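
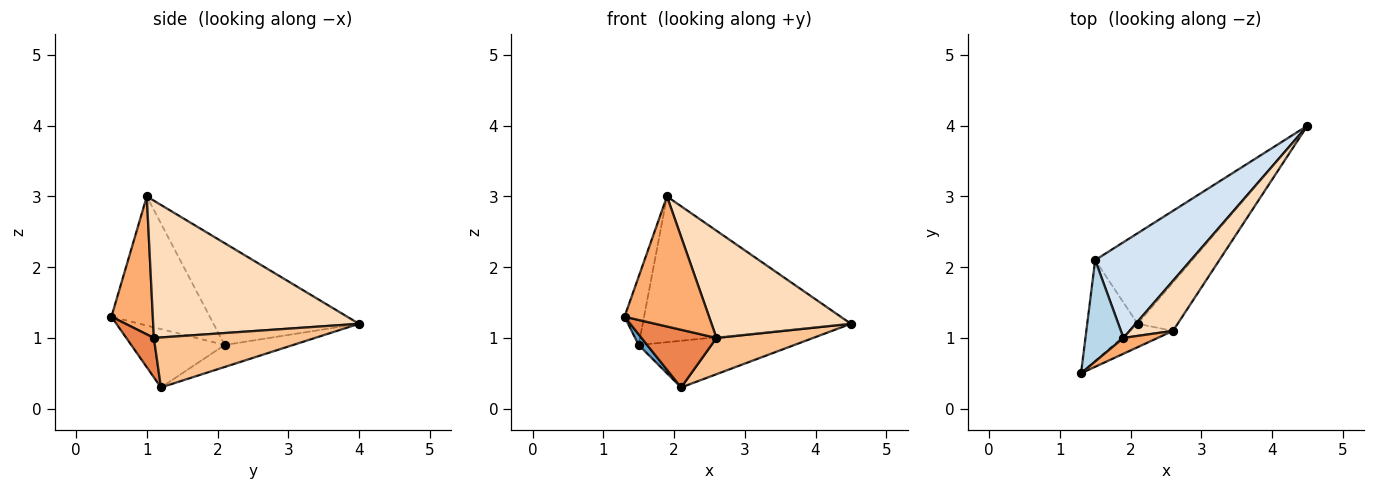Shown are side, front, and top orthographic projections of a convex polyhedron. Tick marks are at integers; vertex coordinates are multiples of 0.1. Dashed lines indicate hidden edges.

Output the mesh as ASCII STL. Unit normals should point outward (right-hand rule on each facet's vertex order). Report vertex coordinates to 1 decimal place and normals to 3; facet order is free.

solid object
 facet normal -0.755 -0.069 -0.652
  outer loop
   vertex 1.5 2.1 0.9
   vertex 2.1 1.2 0.3
   vertex 1.3 0.5 1.3
  endloop
 endfacet
 facet normal -0.197 0.449 -0.871
  outer loop
   vertex 1.5 2.1 0.9
   vertex 4.5 4.0 1.2
   vertex 2.1 1.2 0.3
  endloop
 endfacet
 facet normal -0.942 0.187 0.278
  outer loop
   vertex 1.5 2.1 0.9
   vertex 1.3 0.5 1.3
   vertex 1.9 1.0 3.0
  endloop
 endfacet
 facet normal -0.504 0.722 0.474
  outer loop
   vertex 1.5 2.1 0.9
   vertex 1.9 1.0 3.0
   vertex 4.5 4.0 1.2
  endloop
 endfacet
 facet normal 0.323 -0.877 -0.356
  outer loop
   vertex 2.6 1.1 1.0
   vertex 1.3 0.5 1.3
   vertex 2.1 1.2 0.3
  endloop
 endfacet
 facet normal 0.437 -0.893 0.108
  outer loop
   vertex 2.6 1.1 1.0
   vertex 1.9 1.0 3.0
   vertex 1.3 0.5 1.3
  endloop
 endfacet
 facet normal 0.707 -0.424 -0.566
  outer loop
   vertex 2.6 1.1 1.0
   vertex 2.1 1.2 0.3
   vertex 4.5 4.0 1.2
  endloop
 endfacet
 facet normal 0.801 -0.542 0.253
  outer loop
   vertex 2.6 1.1 1.0
   vertex 4.5 4.0 1.2
   vertex 1.9 1.0 3.0
  endloop
 endfacet
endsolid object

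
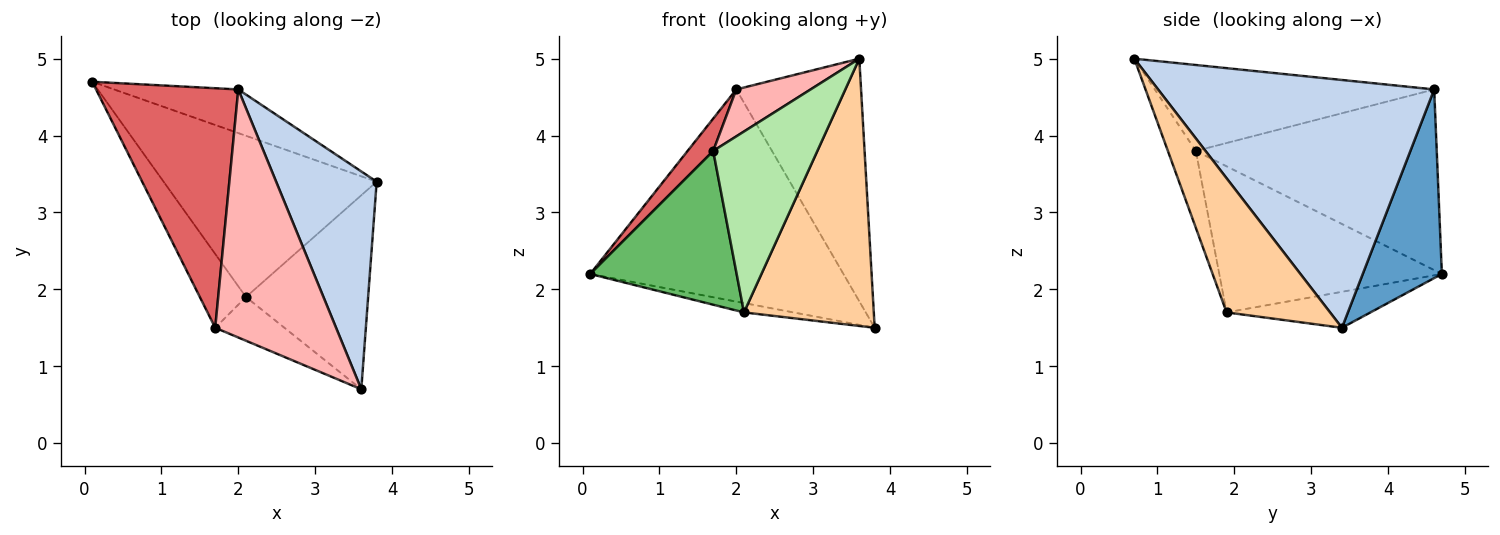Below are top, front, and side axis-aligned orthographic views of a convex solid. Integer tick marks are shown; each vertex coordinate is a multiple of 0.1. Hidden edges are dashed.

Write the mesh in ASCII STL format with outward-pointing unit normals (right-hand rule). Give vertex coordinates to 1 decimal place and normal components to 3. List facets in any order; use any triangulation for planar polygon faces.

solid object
 facet normal 0.293 0.937 -0.193
  outer loop
   vertex 2.0 4.6 4.6
   vertex 3.8 3.4 1.5
   vertex 0.1 4.7 2.2
  endloop
 endfacet
 facet normal 0.855 0.386 0.347
  outer loop
   vertex 2.0 4.6 4.6
   vertex 3.6 0.7 5.0
   vertex 3.8 3.4 1.5
  endloop
 endfacet
 facet normal -0.166 0.057 -0.984
  outer loop
   vertex 2.1 1.9 1.7
   vertex 0.1 4.7 2.2
   vertex 3.8 3.4 1.5
  endloop
 endfacet
 facet normal 0.542 -0.680 -0.494
  outer loop
   vertex 2.1 1.9 1.7
   vertex 3.8 3.4 1.5
   vertex 3.6 0.7 5.0
  endloop
 endfacet
 facet normal -0.808 -0.531 -0.255
  outer loop
   vertex 1.7 1.5 3.8
   vertex 0.1 4.7 2.2
   vertex 2.1 1.9 1.7
  endloop
 endfacet
 facet normal -0.252 -0.941 -0.227
  outer loop
   vertex 1.7 1.5 3.8
   vertex 2.1 1.9 1.7
   vertex 3.6 0.7 5.0
  endloop
 endfacet
 facet normal -0.783 -0.083 0.616
  outer loop
   vertex 1.7 1.5 3.8
   vertex 2.0 4.6 4.6
   vertex 0.1 4.7 2.2
  endloop
 endfacet
 facet normal -0.573 -0.152 0.805
  outer loop
   vertex 1.7 1.5 3.8
   vertex 3.6 0.7 5.0
   vertex 2.0 4.6 4.6
  endloop
 endfacet
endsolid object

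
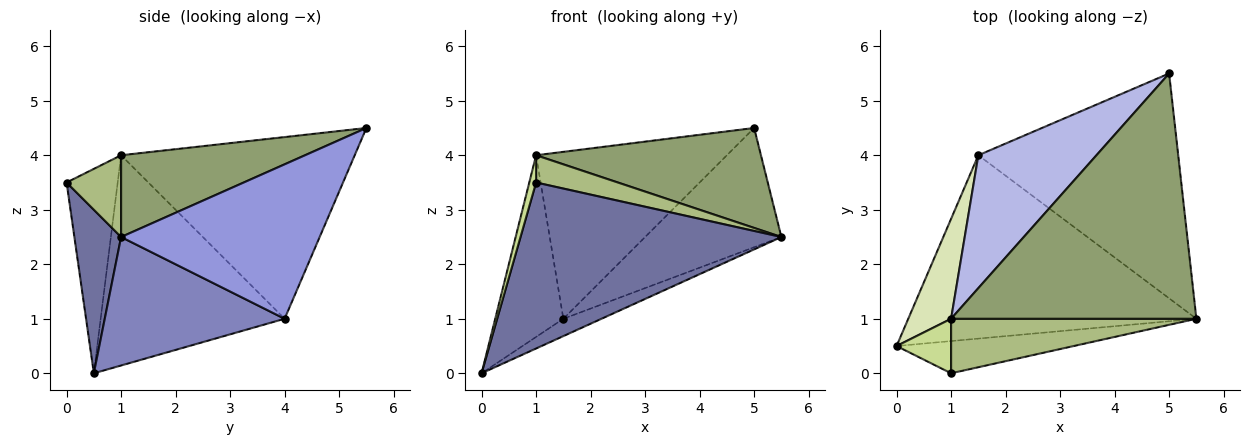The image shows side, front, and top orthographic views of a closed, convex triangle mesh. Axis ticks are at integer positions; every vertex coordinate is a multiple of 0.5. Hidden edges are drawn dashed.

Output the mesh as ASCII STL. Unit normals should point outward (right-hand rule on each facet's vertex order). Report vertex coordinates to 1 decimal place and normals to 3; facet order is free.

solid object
 facet normal 0.173 -0.967 -0.188
  outer loop
   vertex 1.0 0.0 3.5
   vertex 0.0 0.5 0.0
   vertex 5.5 1.0 2.5
  endloop
 endfacet
 facet normal 0.406 0.086 -0.910
  outer loop
   vertex 1.5 4.0 1.0
   vertex 5.5 1.0 2.5
   vertex 0.0 0.5 0.0
  endloop
 endfacet
 facet normal 0.564 0.387 -0.730
  outer loop
   vertex 1.5 4.0 1.0
   vertex 5.0 5.5 4.5
   vertex 5.5 1.0 2.5
  endloop
 endfacet
 facet normal -0.692 0.565 0.450
  outer loop
   vertex 1.0 1.0 4.0
   vertex 5.0 5.5 4.5
   vertex 1.5 4.0 1.0
  endloop
 endfacet
 facet normal 0.295 -0.361 0.885
  outer loop
   vertex 1.0 1.0 4.0
   vertex 5.5 1.0 2.5
   vertex 5.0 5.5 4.5
  endloop
 endfacet
 facet normal 0.286 -0.429 0.857
  outer loop
   vertex 1.0 1.0 4.0
   vertex 1.0 0.0 3.5
   vertex 5.5 1.0 2.5
  endloop
 endfacet
 facet normal -0.958 -0.128 0.256
  outer loop
   vertex 1.0 1.0 4.0
   vertex 0.0 0.5 0.0
   vertex 1.0 0.0 3.5
  endloop
 endfacet
 facet normal -0.921 0.341 0.188
  outer loop
   vertex 1.0 1.0 4.0
   vertex 1.5 4.0 1.0
   vertex 0.0 0.5 0.0
  endloop
 endfacet
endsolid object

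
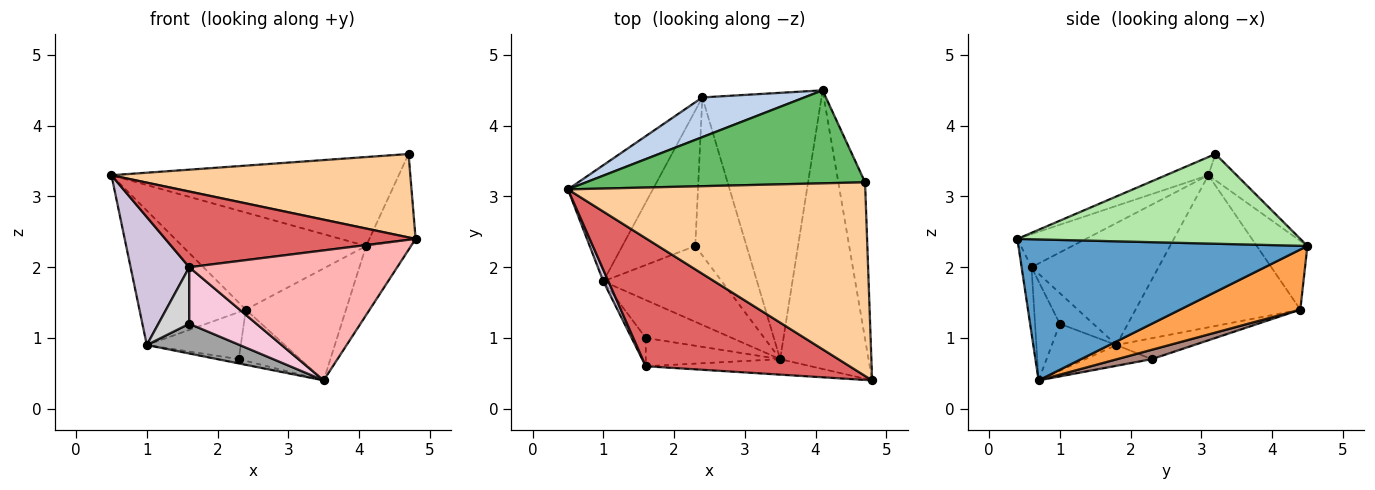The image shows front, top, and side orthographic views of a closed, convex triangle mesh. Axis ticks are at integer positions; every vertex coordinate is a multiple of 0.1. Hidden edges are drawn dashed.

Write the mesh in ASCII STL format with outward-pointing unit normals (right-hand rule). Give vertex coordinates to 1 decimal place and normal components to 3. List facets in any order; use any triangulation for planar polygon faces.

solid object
 facet normal 0.840 0.131 -0.526
  outer loop
   vertex 3.5 0.7 0.4
   vertex 4.1 4.5 2.3
   vertex 4.8 0.4 2.4
  endloop
 endfacet
 facet normal -0.247 0.897 0.367
  outer loop
   vertex 2.4 4.4 1.4
   vertex 0.5 3.1 3.3
   vertex 4.1 4.5 2.3
  endloop
 endfacet
 facet normal 0.422 0.351 -0.836
  outer loop
   vertex 2.4 4.4 1.4
   vertex 4.1 4.5 2.3
   vertex 3.5 0.7 0.4
  endloop
 endfacet
 facet normal -0.056 -0.395 0.917
  outer loop
   vertex 4.7 3.2 3.6
   vertex 0.5 3.1 3.3
   vertex 4.8 0.4 2.4
  endloop
 endfacet
 facet normal -0.068 0.690 0.721
  outer loop
   vertex 4.7 3.2 3.6
   vertex 4.1 4.5 2.3
   vertex 0.5 3.1 3.3
  endloop
 endfacet
 facet normal 0.947 0.155 -0.282
  outer loop
   vertex 4.7 3.2 3.6
   vertex 4.8 0.4 2.4
   vertex 4.1 4.5 2.3
  endloop
 endfacet
 facet normal -0.138 -0.504 0.853
  outer loop
   vertex 1.6 0.6 2.0
   vertex 4.8 0.4 2.4
   vertex 0.5 3.1 3.3
  endloop
 endfacet
 facet normal -0.047 -0.992 -0.118
  outer loop
   vertex 1.6 0.6 2.0
   vertex 3.5 0.7 0.4
   vertex 4.8 0.4 2.4
  endloop
 endfacet
 facet normal -0.761 0.491 -0.425
  outer loop
   vertex 1.0 1.8 0.9
   vertex 0.5 3.1 3.3
   vertex 2.4 4.4 1.4
  endloop
 endfacet
 facet normal -0.907 -0.419 0.038
  outer loop
   vertex 1.0 1.8 0.9
   vertex 1.6 0.6 2.0
   vertex 0.5 3.1 3.3
  endloop
 endfacet
 facet normal 0.171 0.304 -0.937
  outer loop
   vertex 2.3 2.3 0.7
   vertex 2.4 4.4 1.4
   vertex 3.5 0.7 0.4
  endloop
 endfacet
 facet normal -0.172 0.055 -0.983
  outer loop
   vertex 2.3 2.3 0.7
   vertex 3.5 0.7 0.4
   vertex 1.0 1.8 0.9
  endloop
 endfacet
 facet normal -0.262 0.316 -0.912
  outer loop
   vertex 2.3 2.3 0.7
   vertex 1.0 1.8 0.9
   vertex 2.4 4.4 1.4
  endloop
 endfacet
 facet normal -0.313 -0.849 -0.425
  outer loop
   vertex 1.6 1.0 1.2
   vertex 3.5 0.7 0.4
   vertex 1.6 0.6 2.0
  endloop
 endfacet
 facet normal -0.394 -0.567 -0.723
  outer loop
   vertex 1.6 1.0 1.2
   vertex 1.0 1.8 0.9
   vertex 3.5 0.7 0.4
  endloop
 endfacet
 facet normal -0.696 -0.642 -0.321
  outer loop
   vertex 1.6 1.0 1.2
   vertex 1.6 0.6 2.0
   vertex 1.0 1.8 0.9
  endloop
 endfacet
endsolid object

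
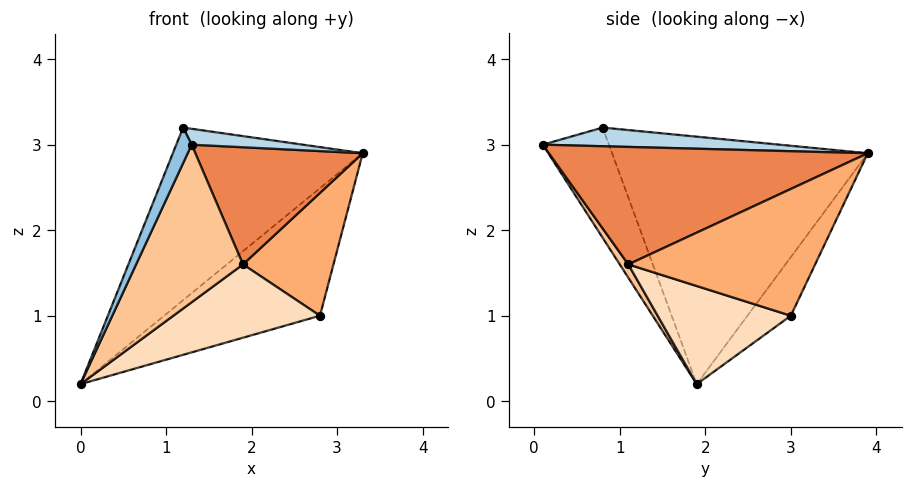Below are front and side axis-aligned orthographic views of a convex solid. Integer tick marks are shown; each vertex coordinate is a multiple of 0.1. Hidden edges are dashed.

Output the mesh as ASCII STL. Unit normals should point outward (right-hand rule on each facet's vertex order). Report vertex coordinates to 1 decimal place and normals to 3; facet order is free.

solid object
 facet normal -0.707 0.525 0.475
  outer loop
   vertex 1.2 0.8 3.2
   vertex 3.3 3.9 2.9
   vertex 0.0 1.9 0.2
  endloop
 endfacet
 facet normal -0.931 -0.217 0.293
  outer loop
   vertex 1.2 0.8 3.2
   vertex 0.0 1.9 0.2
   vertex 1.3 0.1 3.0
  endloop
 endfacet
 facet normal 0.415 -0.195 0.889
  outer loop
   vertex 1.2 0.8 3.2
   vertex 1.3 0.1 3.0
   vertex 3.3 3.9 2.9
  endloop
 endfacet
 facet normal -0.250 0.899 -0.360
  outer loop
   vertex 2.8 3.0 1.0
   vertex 0.0 1.9 0.2
   vertex 3.3 3.9 2.9
  endloop
 endfacet
 facet normal 0.884 -0.464 0.047
  outer loop
   vertex 1.9 1.1 1.6
   vertex 3.3 3.9 2.9
   vertex 1.3 0.1 3.0
  endloop
 endfacet
 facet normal 0.900 -0.436 -0.030
  outer loop
   vertex 1.9 1.1 1.6
   vertex 2.8 3.0 1.0
   vertex 3.3 3.9 2.9
  endloop
 endfacet
 facet normal 0.066 -0.825 -0.561
  outer loop
   vertex 1.9 1.1 1.6
   vertex 1.3 0.1 3.0
   vertex 0.0 1.9 0.2
  endloop
 endfacet
 facet normal 0.403 -0.444 -0.800
  outer loop
   vertex 1.9 1.1 1.6
   vertex 0.0 1.9 0.2
   vertex 2.8 3.0 1.0
  endloop
 endfacet
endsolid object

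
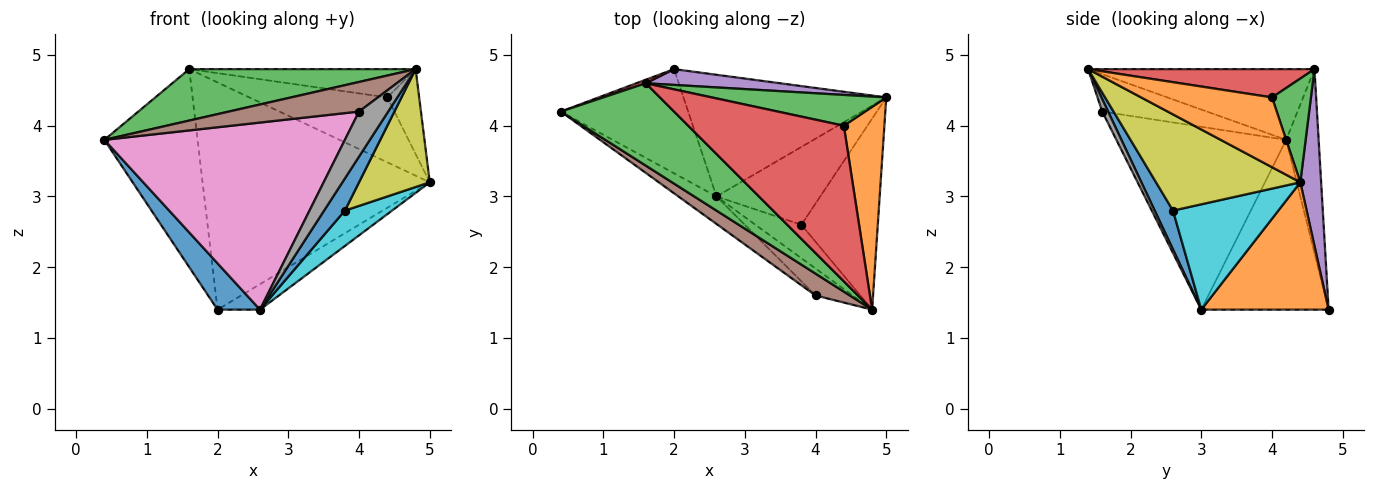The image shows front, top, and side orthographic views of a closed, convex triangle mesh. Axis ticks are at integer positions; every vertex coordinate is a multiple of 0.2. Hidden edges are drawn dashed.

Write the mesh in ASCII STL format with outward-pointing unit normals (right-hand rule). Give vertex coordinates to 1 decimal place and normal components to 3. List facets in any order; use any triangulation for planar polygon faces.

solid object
 facet normal -0.773 -0.258 -0.580
  outer loop
   vertex 2.6 3.0 1.4
   vertex 0.4 4.2 3.8
   vertex 2.0 4.8 1.4
  endloop
 endfacet
 facet normal 0.524 0.175 -0.834
  outer loop
   vertex 2.6 3.0 1.4
   vertex 2.0 4.8 1.4
   vertex 5.0 4.4 3.2
  endloop
 endfacet
 facet normal -0.468 -0.468 0.749
  outer loop
   vertex 1.6 4.6 4.8
   vertex 0.4 4.2 3.8
   vertex 4.8 1.4 4.8
  endloop
 endfacet
 facet normal -0.329 0.944 0.017
  outer loop
   vertex 1.6 4.6 4.8
   vertex 2.0 4.8 1.4
   vertex 0.4 4.2 3.8
  endloop
 endfacet
 facet normal 0.091 0.993 0.069
  outer loop
   vertex 1.6 4.6 4.8
   vertex 5.0 4.4 3.2
   vertex 2.0 4.8 1.4
  endloop
 endfacet
 facet normal -0.543 -0.675 0.499
  outer loop
   vertex 4.0 1.6 4.2
   vertex 4.8 1.4 4.8
   vertex 0.4 4.2 3.8
  endloop
 endfacet
 facet normal -0.573 -0.811 -0.119
  outer loop
   vertex 4.0 1.6 4.2
   vertex 0.4 4.2 3.8
   vertex 2.6 3.0 1.4
  endloop
 endfacet
 facet normal 0.169 -0.845 -0.507
  outer loop
   vertex 4.0 1.6 4.2
   vertex 2.6 3.0 1.4
   vertex 4.8 1.4 4.8
  endloop
 endfacet
 facet normal 0.731 -0.358 -0.581
  outer loop
   vertex 3.8 2.6 2.8
   vertex 5.0 4.4 3.2
   vertex 4.8 1.4 4.8
  endloop
 endfacet
 facet normal 0.679 -0.304 -0.669
  outer loop
   vertex 3.8 2.6 2.8
   vertex 2.6 3.0 1.4
   vertex 5.0 4.4 3.2
  endloop
 endfacet
 facet normal 0.521 -0.592 -0.615
  outer loop
   vertex 3.8 2.6 2.8
   vertex 4.8 1.4 4.8
   vertex 2.6 3.0 1.4
  endloop
 endfacet
 facet normal 0.846 0.206 0.492
  outer loop
   vertex 4.4 4.0 4.4
   vertex 4.8 1.4 4.8
   vertex 5.0 4.4 3.2
  endloop
 endfacet
 facet normal 0.247 0.876 0.415
  outer loop
   vertex 4.4 4.0 4.4
   vertex 5.0 4.4 3.2
   vertex 1.6 4.6 4.8
  endloop
 endfacet
 facet normal 0.176 0.176 0.968
  outer loop
   vertex 4.4 4.0 4.4
   vertex 1.6 4.6 4.8
   vertex 4.8 1.4 4.8
  endloop
 endfacet
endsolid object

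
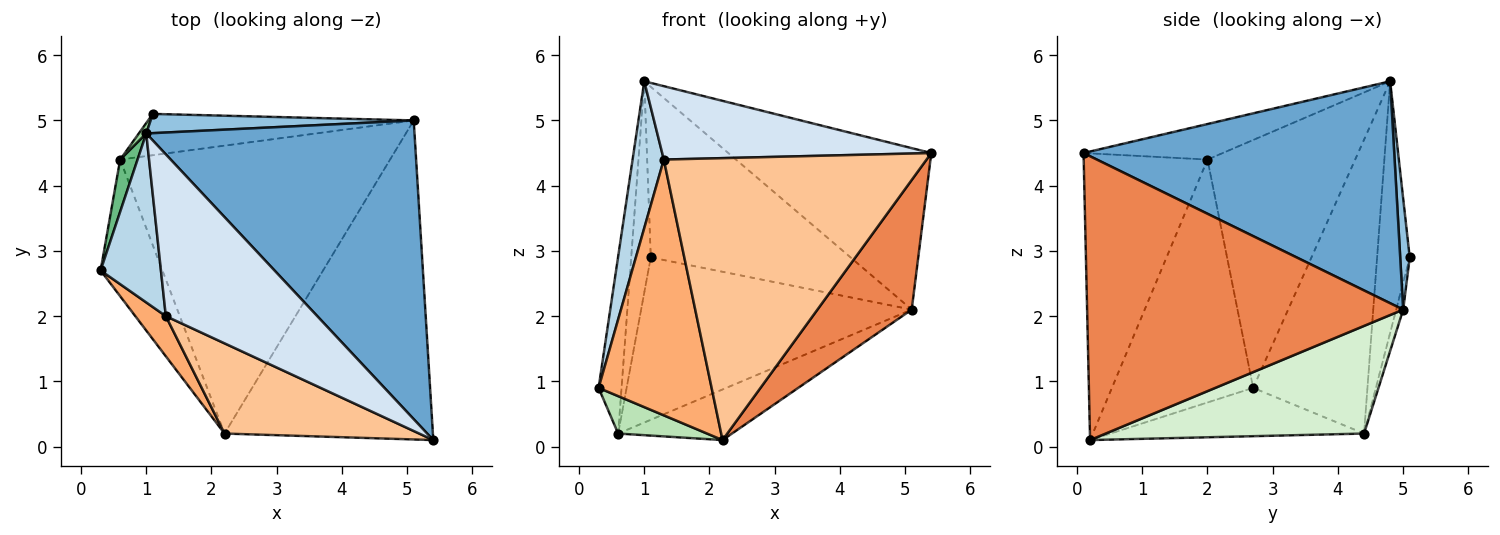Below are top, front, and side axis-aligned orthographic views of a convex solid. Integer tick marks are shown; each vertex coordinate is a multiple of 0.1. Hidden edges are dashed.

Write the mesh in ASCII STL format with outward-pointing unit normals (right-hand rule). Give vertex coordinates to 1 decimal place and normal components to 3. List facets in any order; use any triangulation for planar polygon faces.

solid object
 facet normal 0.588 0.384 0.711
  outer loop
   vertex 5.1 5.0 2.1
   vertex 1.0 4.8 5.6
   vertex 5.4 0.1 4.5
  endloop
 endfacet
 facet normal 0.047 0.993 0.112
  outer loop
   vertex 5.1 5.0 2.1
   vertex 1.1 5.1 2.9
   vertex 1.0 4.8 5.6
  endloop
 endfacet
 facet normal -0.952 -0.201 0.232
  outer loop
   vertex 1.3 2.0 4.4
   vertex 1.0 4.8 5.6
   vertex 0.3 2.7 0.9
  endloop
 endfacet
 facet normal -0.209 -0.404 0.891
  outer loop
   vertex 1.3 2.0 4.4
   vertex 5.4 0.1 4.5
   vertex 1.0 4.8 5.6
  endloop
 endfacet
 facet normal 0.784 -0.234 -0.575
  outer loop
   vertex 2.2 0.2 0.1
   vertex 5.1 5.0 2.1
   vertex 5.4 0.1 4.5
  endloop
 endfacet
 facet normal -0.777 -0.622 0.098
  outer loop
   vertex 2.2 0.2 0.1
   vertex 1.3 2.0 4.4
   vertex 0.3 2.7 0.9
  endloop
 endfacet
 facet normal -0.409 -0.869 0.278
  outer loop
   vertex 2.2 0.2 0.1
   vertex 5.4 0.1 4.5
   vertex 1.3 2.0 4.4
  endloop
 endfacet
 facet normal -0.025 0.969 -0.247
  outer loop
   vertex 0.6 4.4 0.2
   vertex 1.1 5.1 2.9
   vertex 5.1 5.0 2.1
  endloop
 endfacet
 facet normal -0.979 0.197 0.058
  outer loop
   vertex 0.6 4.4 0.2
   vertex 0.3 2.7 0.9
   vertex 1.0 4.8 5.6
  endloop
 endfacet
 facet normal -0.857 0.514 0.025
  outer loop
   vertex 0.6 4.4 0.2
   vertex 1.0 4.8 5.6
   vertex 1.1 5.1 2.9
  endloop
 endfacet
 facet normal -0.602 -0.211 -0.770
  outer loop
   vertex 0.6 4.4 0.2
   vertex 2.2 0.2 0.1
   vertex 0.3 2.7 0.9
  endloop
 endfacet
 facet normal 0.366 0.161 -0.917
  outer loop
   vertex 0.6 4.4 0.2
   vertex 5.1 5.0 2.1
   vertex 2.2 0.2 0.1
  endloop
 endfacet
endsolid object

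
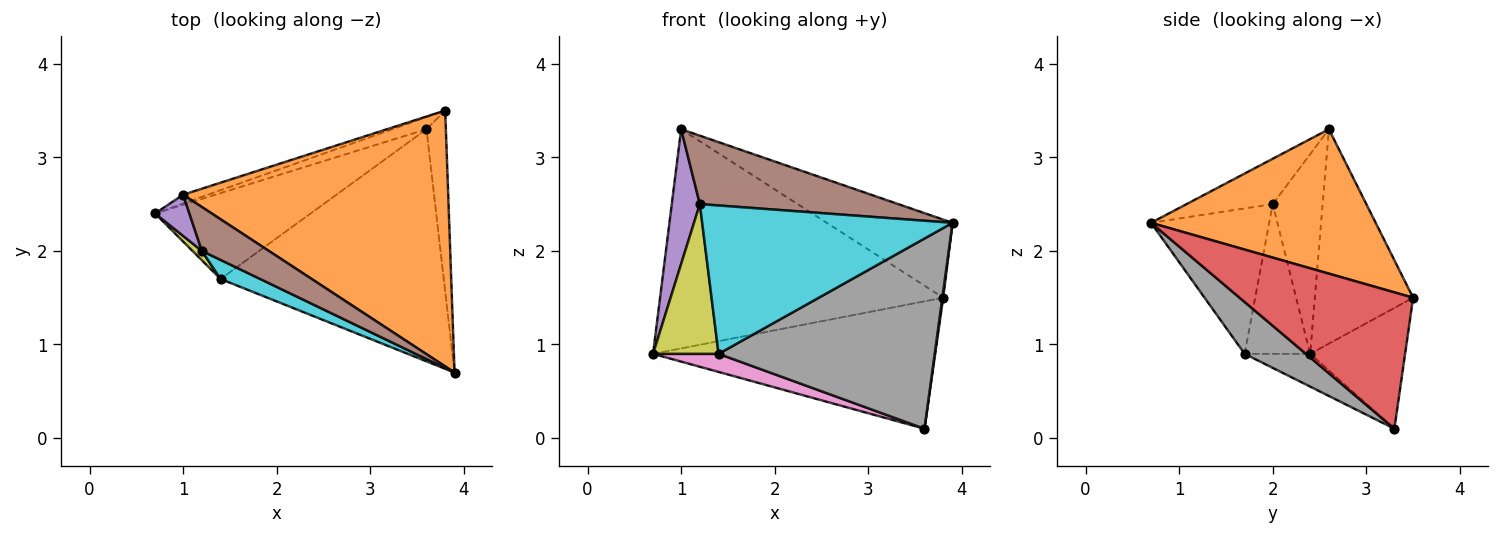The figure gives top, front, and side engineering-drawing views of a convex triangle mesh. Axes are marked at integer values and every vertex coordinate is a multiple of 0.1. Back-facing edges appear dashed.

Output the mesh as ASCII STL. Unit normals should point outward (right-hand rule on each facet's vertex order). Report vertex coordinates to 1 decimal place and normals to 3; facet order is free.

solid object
 facet normal -0.328 0.944 -0.038
  outer loop
   vertex 1.0 2.6 3.3
   vertex 3.8 3.5 1.5
   vertex 0.7 2.4 0.9
  endloop
 endfacet
 facet normal 0.462 0.259 0.848
  outer loop
   vertex 1.0 2.6 3.3
   vertex 3.9 0.7 2.3
   vertex 3.8 3.5 1.5
  endloop
 endfacet
 facet normal -0.318 0.944 -0.089
  outer loop
   vertex 3.6 3.3 0.1
   vertex 0.7 2.4 0.9
   vertex 3.8 3.5 1.5
  endloop
 endfacet
 facet normal 0.990 -0.005 -0.141
  outer loop
   vertex 3.6 3.3 0.1
   vertex 3.8 3.5 1.5
   vertex 3.9 0.7 2.3
  endloop
 endfacet
 facet normal -0.862 -0.485 0.148
  outer loop
   vertex 1.2 2.0 2.5
   vertex 1.0 2.6 3.3
   vertex 0.7 2.4 0.9
  endloop
 endfacet
 facet normal -0.343 -0.791 0.507
  outer loop
   vertex 1.2 2.0 2.5
   vertex 3.9 0.7 2.3
   vertex 1.0 2.6 3.3
  endloop
 endfacet
 facet normal -0.202 -0.202 -0.958
  outer loop
   vertex 1.4 1.7 0.9
   vertex 0.7 2.4 0.9
   vertex 3.6 3.3 0.1
  endloop
 endfacet
 facet normal 0.177 -0.624 -0.761
  outer loop
   vertex 1.4 1.7 0.9
   vertex 3.6 3.3 0.1
   vertex 3.9 0.7 2.3
  endloop
 endfacet
 facet normal -0.706 -0.706 0.044
  outer loop
   vertex 1.4 1.7 0.9
   vertex 1.2 2.0 2.5
   vertex 0.7 2.4 0.9
  endloop
 endfacet
 facet normal -0.424 -0.898 0.115
  outer loop
   vertex 1.4 1.7 0.9
   vertex 3.9 0.7 2.3
   vertex 1.2 2.0 2.5
  endloop
 endfacet
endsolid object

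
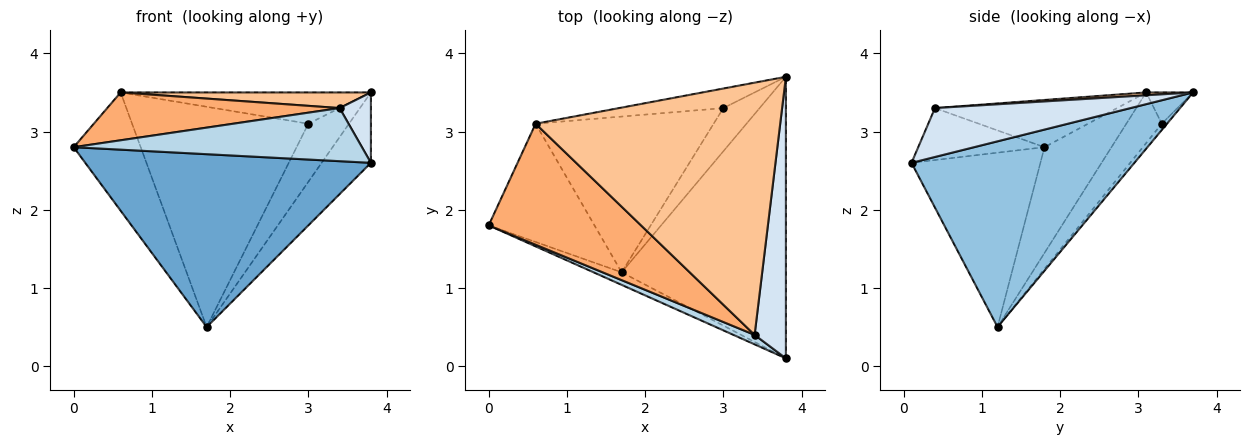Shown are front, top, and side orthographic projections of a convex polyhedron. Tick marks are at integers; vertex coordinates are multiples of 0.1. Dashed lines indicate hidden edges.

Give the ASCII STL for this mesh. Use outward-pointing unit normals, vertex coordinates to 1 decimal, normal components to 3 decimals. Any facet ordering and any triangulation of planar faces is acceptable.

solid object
 facet normal -0.410 -0.910 -0.066
  outer loop
   vertex 1.7 1.2 0.5
   vertex 3.8 0.1 2.6
   vertex 0.0 1.8 2.8
  endloop
 endfacet
 facet normal 0.739 0.163 -0.654
  outer loop
   vertex 1.7 1.2 0.5
   vertex 3.8 3.7 3.5
   vertex 3.8 0.1 2.6
  endloop
 endfacet
 facet normal -0.396 -0.904 0.161
  outer loop
   vertex 3.4 0.4 3.3
   vertex 0.0 1.8 2.8
   vertex 3.8 0.1 2.6
  endloop
 endfacet
 facet normal 0.835 -0.134 0.534
  outer loop
   vertex 3.4 0.4 3.3
   vertex 3.8 0.1 2.6
   vertex 3.8 3.7 3.5
  endloop
 endfacet
 facet normal -0.102 0.798 -0.594
  outer loop
   vertex 3.0 3.3 3.1
   vertex 3.8 3.7 3.5
   vertex 1.7 1.2 0.5
  endloop
 endfacet
 facet normal -0.277 -0.353 0.894
  outer loop
   vertex 0.6 3.1 3.5
   vertex 0.0 1.8 2.8
   vertex 3.4 0.4 3.3
  endloop
 endfacet
 facet normal 0.012 -0.062 0.998
  outer loop
   vertex 0.6 3.1 3.5
   vertex 3.4 0.4 3.3
   vertex 3.8 3.7 3.5
  endloop
 endfacet
 facet normal -0.157 0.837 -0.523
  outer loop
   vertex 0.6 3.1 3.5
   vertex 3.8 3.7 3.5
   vertex 3.0 3.3 3.1
  endloop
 endfacet
 facet normal -0.577 0.577 -0.577
  outer loop
   vertex 0.6 3.1 3.5
   vertex 1.7 1.2 0.5
   vertex 0.0 1.8 2.8
  endloop
 endfacet
 facet normal -0.162 0.806 -0.570
  outer loop
   vertex 0.6 3.1 3.5
   vertex 3.0 3.3 3.1
   vertex 1.7 1.2 0.5
  endloop
 endfacet
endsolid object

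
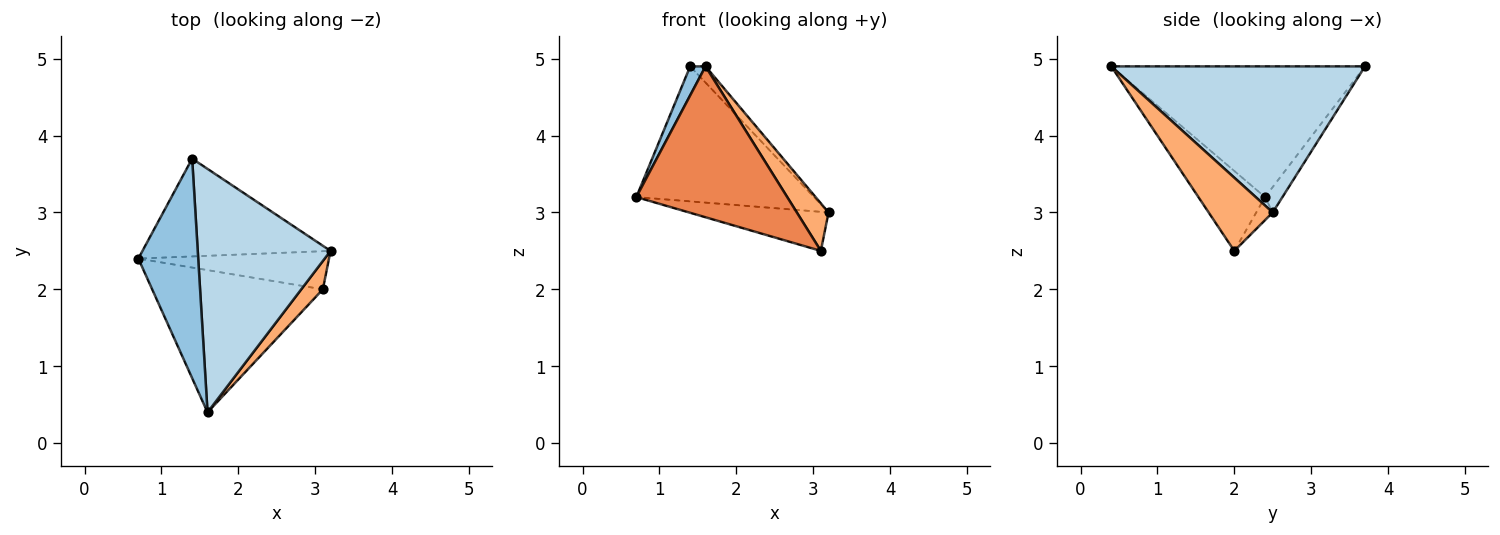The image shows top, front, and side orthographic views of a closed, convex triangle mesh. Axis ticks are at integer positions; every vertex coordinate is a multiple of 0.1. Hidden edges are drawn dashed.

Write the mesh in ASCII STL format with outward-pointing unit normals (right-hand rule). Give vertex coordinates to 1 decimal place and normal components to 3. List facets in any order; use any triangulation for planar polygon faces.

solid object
 facet normal -0.079 0.807 -0.585
  outer loop
   vertex 1.4 3.7 4.9
   vertex 3.2 2.5 3.0
   vertex 0.7 2.4 3.2
  endloop
 endfacet
 facet normal -0.908 -0.055 0.416
  outer loop
   vertex 1.4 3.7 4.9
   vertex 0.7 2.4 3.2
   vertex 1.6 0.4 4.9
  endloop
 endfacet
 facet normal 0.739 0.045 0.672
  outer loop
   vertex 1.4 3.7 4.9
   vertex 1.6 0.4 4.9
   vertex 3.2 2.5 3.0
  endloop
 endfacet
 facet normal -0.084 0.713 -0.696
  outer loop
   vertex 3.1 2.0 2.5
   vertex 0.7 2.4 3.2
   vertex 3.2 2.5 3.0
  endloop
 endfacet
 facet normal -0.306 -0.693 -0.653
  outer loop
   vertex 3.1 2.0 2.5
   vertex 1.6 0.4 4.9
   vertex 0.7 2.4 3.2
  endloop
 endfacet
 facet normal 0.866 -0.429 0.256
  outer loop
   vertex 3.1 2.0 2.5
   vertex 3.2 2.5 3.0
   vertex 1.6 0.4 4.9
  endloop
 endfacet
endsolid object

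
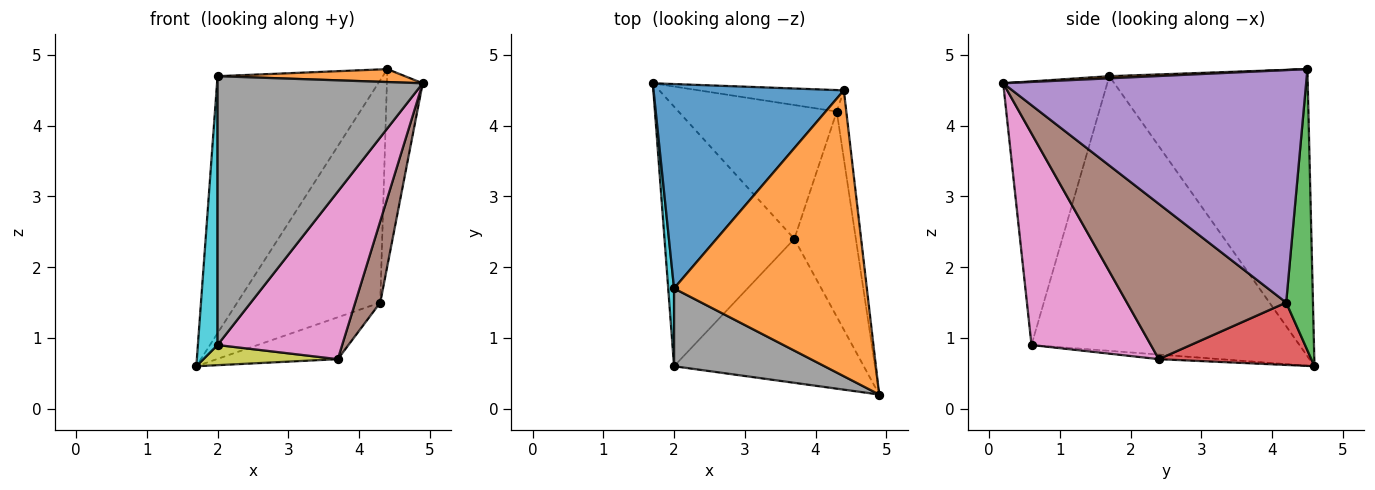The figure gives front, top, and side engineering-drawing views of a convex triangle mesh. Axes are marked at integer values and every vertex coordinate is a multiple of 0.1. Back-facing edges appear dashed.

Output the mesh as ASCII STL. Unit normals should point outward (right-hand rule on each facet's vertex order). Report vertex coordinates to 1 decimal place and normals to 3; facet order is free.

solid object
 facet normal -0.685 0.571 0.454
  outer loop
   vertex 2.0 1.7 4.7
   vertex 4.4 4.5 4.8
   vertex 1.7 4.6 0.6
  endloop
 endfacet
 facet normal 0.011 -0.045 0.999
  outer loop
   vertex 2.0 1.7 4.7
   vertex 4.9 0.2 4.6
   vertex 4.4 4.5 4.8
  endloop
 endfacet
 facet normal 0.183 0.979 -0.095
  outer loop
   vertex 4.3 4.2 1.5
   vertex 1.7 4.6 0.6
   vertex 4.4 4.5 4.8
  endloop
 endfacet
 facet normal 0.352 0.280 -0.893
  outer loop
   vertex 4.3 4.2 1.5
   vertex 3.7 2.4 0.7
   vertex 1.7 4.6 0.6
  endloop
 endfacet
 facet normal 0.992 0.117 -0.041
  outer loop
   vertex 4.3 4.2 1.5
   vertex 4.4 4.5 4.8
   vertex 4.9 0.2 4.6
  endloop
 endfacet
 facet normal 0.920 -0.145 -0.365
  outer loop
   vertex 4.3 4.2 1.5
   vertex 4.9 0.2 4.6
   vertex 3.7 2.4 0.7
  endloop
 endfacet
 facet normal 0.588 -0.614 -0.527
  outer loop
   vertex 2.0 0.6 0.9
   vertex 3.7 2.4 0.7
   vertex 4.9 0.2 4.6
  endloop
 endfacet
 facet normal -0.438 -0.864 0.250
  outer loop
   vertex 2.0 0.6 0.9
   vertex 4.9 0.2 4.6
   vertex 2.0 1.7 4.7
  endloop
 endfacet
 facet normal -0.035 -0.077 -0.996
  outer loop
   vertex 2.0 0.6 0.9
   vertex 1.7 4.6 0.6
   vertex 3.7 2.4 0.7
  endloop
 endfacet
 facet normal -0.997 -0.073 0.021
  outer loop
   vertex 2.0 0.6 0.9
   vertex 2.0 1.7 4.7
   vertex 1.7 4.6 0.6
  endloop
 endfacet
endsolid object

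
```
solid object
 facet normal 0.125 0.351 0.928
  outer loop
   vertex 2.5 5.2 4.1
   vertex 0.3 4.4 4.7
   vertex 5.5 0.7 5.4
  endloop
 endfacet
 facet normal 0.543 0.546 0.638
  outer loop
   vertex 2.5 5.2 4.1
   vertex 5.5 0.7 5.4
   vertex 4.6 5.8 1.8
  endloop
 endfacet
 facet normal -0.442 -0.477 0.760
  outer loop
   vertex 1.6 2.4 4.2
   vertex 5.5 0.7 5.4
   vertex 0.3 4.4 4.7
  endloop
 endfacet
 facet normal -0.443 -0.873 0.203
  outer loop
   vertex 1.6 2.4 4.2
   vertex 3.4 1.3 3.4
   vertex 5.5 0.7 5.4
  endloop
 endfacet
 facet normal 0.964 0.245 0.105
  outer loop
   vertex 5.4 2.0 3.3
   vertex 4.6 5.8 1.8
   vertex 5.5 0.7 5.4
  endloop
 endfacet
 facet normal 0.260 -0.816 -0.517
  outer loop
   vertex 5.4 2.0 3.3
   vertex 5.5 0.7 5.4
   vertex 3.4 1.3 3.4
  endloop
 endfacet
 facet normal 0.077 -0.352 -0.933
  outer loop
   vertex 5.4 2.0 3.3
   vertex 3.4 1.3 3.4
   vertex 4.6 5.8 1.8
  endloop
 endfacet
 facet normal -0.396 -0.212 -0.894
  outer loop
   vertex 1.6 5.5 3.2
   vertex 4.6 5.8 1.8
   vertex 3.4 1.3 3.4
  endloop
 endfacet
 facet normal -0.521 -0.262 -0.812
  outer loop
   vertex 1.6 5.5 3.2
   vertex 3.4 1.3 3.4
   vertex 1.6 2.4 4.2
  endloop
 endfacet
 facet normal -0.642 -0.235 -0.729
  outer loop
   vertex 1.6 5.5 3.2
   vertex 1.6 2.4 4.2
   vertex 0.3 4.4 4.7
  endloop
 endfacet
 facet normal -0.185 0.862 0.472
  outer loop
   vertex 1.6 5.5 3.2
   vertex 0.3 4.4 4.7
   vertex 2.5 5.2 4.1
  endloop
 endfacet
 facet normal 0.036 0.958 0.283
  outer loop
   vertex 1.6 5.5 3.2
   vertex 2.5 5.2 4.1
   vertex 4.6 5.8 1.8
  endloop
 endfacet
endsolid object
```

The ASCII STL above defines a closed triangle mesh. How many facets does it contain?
12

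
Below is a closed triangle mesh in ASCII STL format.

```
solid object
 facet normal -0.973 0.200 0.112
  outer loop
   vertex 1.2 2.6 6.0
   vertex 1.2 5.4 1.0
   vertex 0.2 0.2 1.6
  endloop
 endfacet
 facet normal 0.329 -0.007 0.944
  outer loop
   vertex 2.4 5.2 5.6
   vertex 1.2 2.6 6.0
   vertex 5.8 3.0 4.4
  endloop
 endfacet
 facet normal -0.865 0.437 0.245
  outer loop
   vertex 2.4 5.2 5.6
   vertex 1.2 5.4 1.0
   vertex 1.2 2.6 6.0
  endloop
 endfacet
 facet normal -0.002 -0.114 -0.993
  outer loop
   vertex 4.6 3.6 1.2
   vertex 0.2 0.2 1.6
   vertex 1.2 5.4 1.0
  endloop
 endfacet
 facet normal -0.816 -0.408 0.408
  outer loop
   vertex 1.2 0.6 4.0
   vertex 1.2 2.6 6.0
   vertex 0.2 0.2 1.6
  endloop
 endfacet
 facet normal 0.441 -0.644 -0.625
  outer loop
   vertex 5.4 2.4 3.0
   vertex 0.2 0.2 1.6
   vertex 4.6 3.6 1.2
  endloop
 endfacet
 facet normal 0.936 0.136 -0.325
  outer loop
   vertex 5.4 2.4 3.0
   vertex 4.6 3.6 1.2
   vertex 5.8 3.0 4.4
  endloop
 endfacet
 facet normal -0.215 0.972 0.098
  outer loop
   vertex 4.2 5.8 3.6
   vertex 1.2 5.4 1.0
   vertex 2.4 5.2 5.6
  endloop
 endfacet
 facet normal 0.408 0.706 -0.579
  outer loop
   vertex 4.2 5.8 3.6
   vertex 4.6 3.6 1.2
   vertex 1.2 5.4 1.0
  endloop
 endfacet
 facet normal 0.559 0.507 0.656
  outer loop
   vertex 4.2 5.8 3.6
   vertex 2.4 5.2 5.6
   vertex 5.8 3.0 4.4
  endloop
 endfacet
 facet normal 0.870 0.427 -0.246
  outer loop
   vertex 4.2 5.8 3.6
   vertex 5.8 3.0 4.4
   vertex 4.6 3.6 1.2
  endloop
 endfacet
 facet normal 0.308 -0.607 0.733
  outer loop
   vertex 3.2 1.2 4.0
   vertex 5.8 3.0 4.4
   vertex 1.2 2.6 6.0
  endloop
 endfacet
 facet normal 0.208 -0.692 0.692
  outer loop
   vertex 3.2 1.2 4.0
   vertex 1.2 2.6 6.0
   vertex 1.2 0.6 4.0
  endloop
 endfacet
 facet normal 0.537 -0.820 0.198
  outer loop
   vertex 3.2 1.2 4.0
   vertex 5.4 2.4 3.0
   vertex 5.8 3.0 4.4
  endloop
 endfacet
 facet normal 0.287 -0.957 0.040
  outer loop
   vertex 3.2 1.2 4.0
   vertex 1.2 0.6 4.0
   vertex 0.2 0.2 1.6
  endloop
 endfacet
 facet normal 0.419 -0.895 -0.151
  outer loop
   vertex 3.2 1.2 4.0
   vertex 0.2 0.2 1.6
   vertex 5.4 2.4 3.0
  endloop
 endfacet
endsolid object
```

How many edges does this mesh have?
24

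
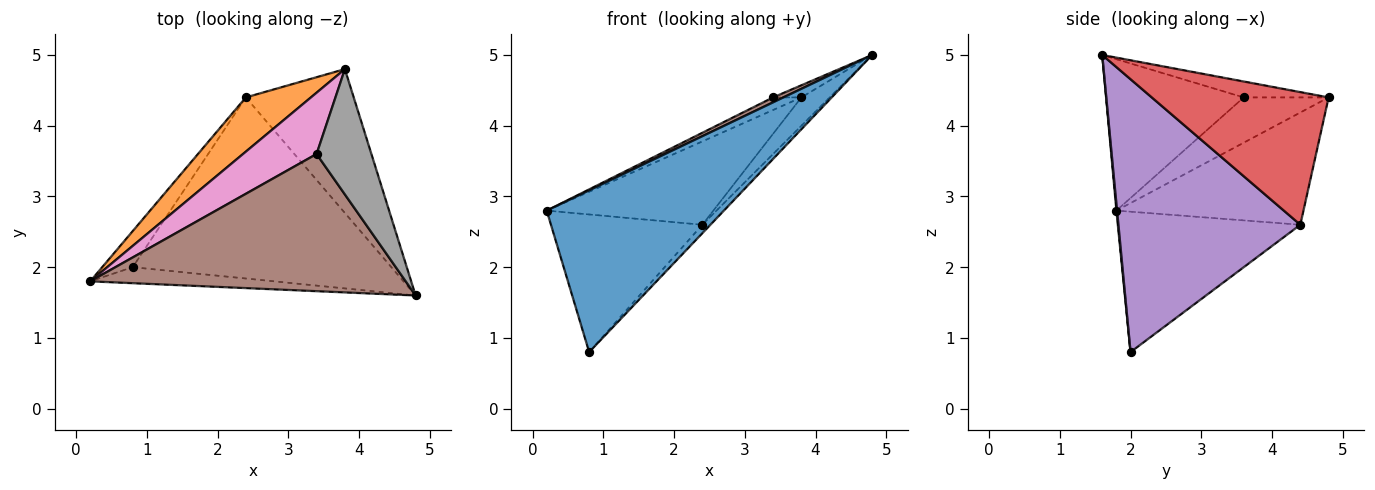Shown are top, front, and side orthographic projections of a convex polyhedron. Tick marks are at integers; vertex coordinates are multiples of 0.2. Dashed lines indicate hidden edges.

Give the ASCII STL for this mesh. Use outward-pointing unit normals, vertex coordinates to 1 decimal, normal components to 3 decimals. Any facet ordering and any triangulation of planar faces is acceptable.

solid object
 facet normal 0.004 -0.995 -0.098
  outer loop
   vertex 0.8 2.0 0.8
   vertex 4.8 1.6 5.0
   vertex 0.2 1.8 2.8
  endloop
 endfacet
 facet normal -0.685 0.610 0.397
  outer loop
   vertex 2.4 4.4 2.6
   vertex 0.2 1.8 2.8
   vertex 3.8 4.8 4.4
  endloop
 endfacet
 facet normal -0.759 0.630 -0.165
  outer loop
   vertex 2.4 4.4 2.6
   vertex 0.8 2.0 0.8
   vertex 0.2 1.8 2.8
  endloop
 endfacet
 facet normal 0.770 0.123 -0.626
  outer loop
   vertex 2.4 4.4 2.6
   vertex 3.8 4.8 4.4
   vertex 4.8 1.6 5.0
  endloop
 endfacet
 facet normal 0.725 0.032 -0.688
  outer loop
   vertex 2.4 4.4 2.6
   vertex 4.8 1.6 5.0
   vertex 0.8 2.0 0.8
  endloop
 endfacet
 facet normal -0.432 -0.032 0.901
  outer loop
   vertex 3.4 3.6 4.4
   vertex 0.2 1.8 2.8
   vertex 4.8 1.6 5.0
  endloop
 endfacet
 facet normal -0.516 0.172 0.839
  outer loop
   vertex 3.4 3.6 4.4
   vertex 3.8 4.8 4.4
   vertex 0.2 1.8 2.8
  endloop
 endfacet
 facet normal -0.278 0.093 0.956
  outer loop
   vertex 3.4 3.6 4.4
   vertex 4.8 1.6 5.0
   vertex 3.8 4.8 4.4
  endloop
 endfacet
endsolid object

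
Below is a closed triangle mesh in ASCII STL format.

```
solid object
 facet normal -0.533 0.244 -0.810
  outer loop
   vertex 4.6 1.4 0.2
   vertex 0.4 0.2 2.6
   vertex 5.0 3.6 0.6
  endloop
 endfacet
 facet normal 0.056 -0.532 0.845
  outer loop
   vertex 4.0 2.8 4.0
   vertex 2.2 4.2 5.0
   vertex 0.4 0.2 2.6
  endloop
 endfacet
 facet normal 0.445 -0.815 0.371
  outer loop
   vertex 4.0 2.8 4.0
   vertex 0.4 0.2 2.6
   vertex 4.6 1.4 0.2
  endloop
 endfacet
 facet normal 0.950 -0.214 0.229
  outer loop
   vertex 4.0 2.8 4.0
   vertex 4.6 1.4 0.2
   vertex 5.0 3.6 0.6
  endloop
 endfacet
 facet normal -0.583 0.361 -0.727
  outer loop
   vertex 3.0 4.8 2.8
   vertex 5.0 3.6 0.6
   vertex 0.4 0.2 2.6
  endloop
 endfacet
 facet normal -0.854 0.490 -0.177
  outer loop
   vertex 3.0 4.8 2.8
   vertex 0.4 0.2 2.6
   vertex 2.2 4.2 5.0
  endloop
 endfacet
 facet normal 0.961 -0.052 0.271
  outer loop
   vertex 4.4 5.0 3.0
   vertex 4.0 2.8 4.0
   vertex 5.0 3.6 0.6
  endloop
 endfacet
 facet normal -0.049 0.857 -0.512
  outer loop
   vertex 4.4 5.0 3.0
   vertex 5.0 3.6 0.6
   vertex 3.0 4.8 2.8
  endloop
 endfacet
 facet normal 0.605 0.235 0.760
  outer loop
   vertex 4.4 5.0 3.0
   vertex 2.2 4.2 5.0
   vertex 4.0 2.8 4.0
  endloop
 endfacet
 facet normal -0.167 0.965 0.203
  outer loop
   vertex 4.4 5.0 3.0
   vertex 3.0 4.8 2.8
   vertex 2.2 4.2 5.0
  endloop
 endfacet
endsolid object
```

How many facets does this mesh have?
10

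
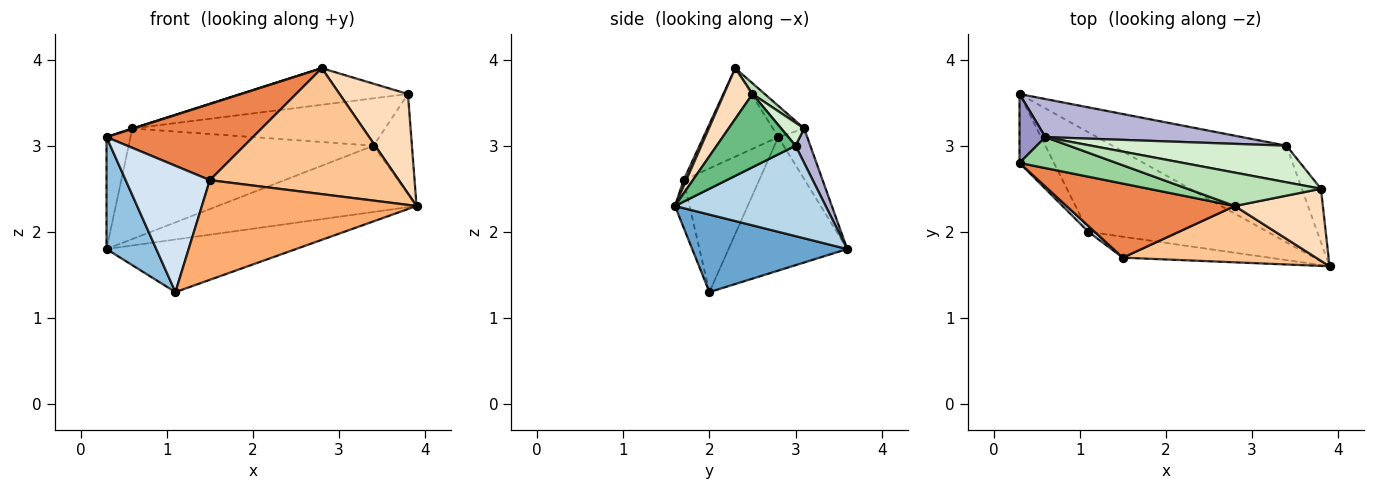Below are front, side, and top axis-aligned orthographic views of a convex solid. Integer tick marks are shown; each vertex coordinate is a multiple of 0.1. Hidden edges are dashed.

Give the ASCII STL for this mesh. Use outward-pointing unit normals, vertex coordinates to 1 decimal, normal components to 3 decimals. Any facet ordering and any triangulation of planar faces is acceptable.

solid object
 facet normal 0.357 0.437 -0.826
  outer loop
   vertex 1.1 2.0 1.3
   vertex 0.3 3.6 1.8
   vertex 3.9 1.6 2.3
  endloop
 endfacet
 facet normal -0.897 -0.376 -0.232
  outer loop
   vertex 0.3 2.8 3.1
   vertex 0.3 3.6 1.8
   vertex 1.1 2.0 1.3
  endloop
 endfacet
 facet normal 0.394 0.520 -0.758
  outer loop
   vertex 3.4 3.0 3.0
   vertex 3.9 1.6 2.3
   vertex 0.3 3.6 1.8
  endloop
 endfacet
 facet normal -0.668 -0.744 0.034
  outer loop
   vertex 1.5 1.7 2.6
   vertex 0.3 2.8 3.1
   vertex 1.1 2.0 1.3
  endloop
 endfacet
 facet normal -0.344 -0.673 0.655
  outer loop
   vertex 1.5 1.7 2.6
   vertex 2.8 2.3 3.9
   vertex 0.3 2.8 3.1
  endloop
 endfacet
 facet normal -0.066 -0.977 -0.205
  outer loop
   vertex 1.5 1.7 2.6
   vertex 1.1 2.0 1.3
   vertex 3.9 1.6 2.3
  endloop
 endfacet
 facet normal 0.013 -0.913 0.408
  outer loop
   vertex 1.5 1.7 2.6
   vertex 3.9 1.6 2.3
   vertex 2.8 2.3 3.9
  endloop
 endfacet
 facet normal 0.320 -0.767 0.556
  outer loop
   vertex 3.8 2.5 3.6
   vertex 2.8 2.3 3.9
   vertex 3.9 1.6 2.3
  endloop
 endfacet
 facet normal 0.875 0.427 -0.228
  outer loop
   vertex 3.8 2.5 3.6
   vertex 3.9 1.6 2.3
   vertex 3.4 3.0 3.0
  endloop
 endfacet
 facet normal -0.307 -0.011 0.952
  outer loop
   vertex 0.6 3.1 3.2
   vertex 0.3 2.8 3.1
   vertex 2.8 2.3 3.9
  endloop
 endfacet
 facet normal 0.054 0.738 0.673
  outer loop
   vertex 0.6 3.1 3.2
   vertex 2.8 2.3 3.9
   vertex 3.8 2.5 3.6
  endloop
 endfacet
 facet normal 0.072 0.789 0.610
  outer loop
   vertex 0.6 3.1 3.2
   vertex 3.8 2.5 3.6
   vertex 3.4 3.0 3.0
  endloop
 endfacet
 facet normal -0.716 0.594 0.366
  outer loop
   vertex 0.6 3.1 3.2
   vertex 0.3 3.6 1.8
   vertex 0.3 2.8 3.1
  endloop
 endfacet
 facet normal 0.057 0.944 0.325
  outer loop
   vertex 0.6 3.1 3.2
   vertex 3.4 3.0 3.0
   vertex 0.3 3.6 1.8
  endloop
 endfacet
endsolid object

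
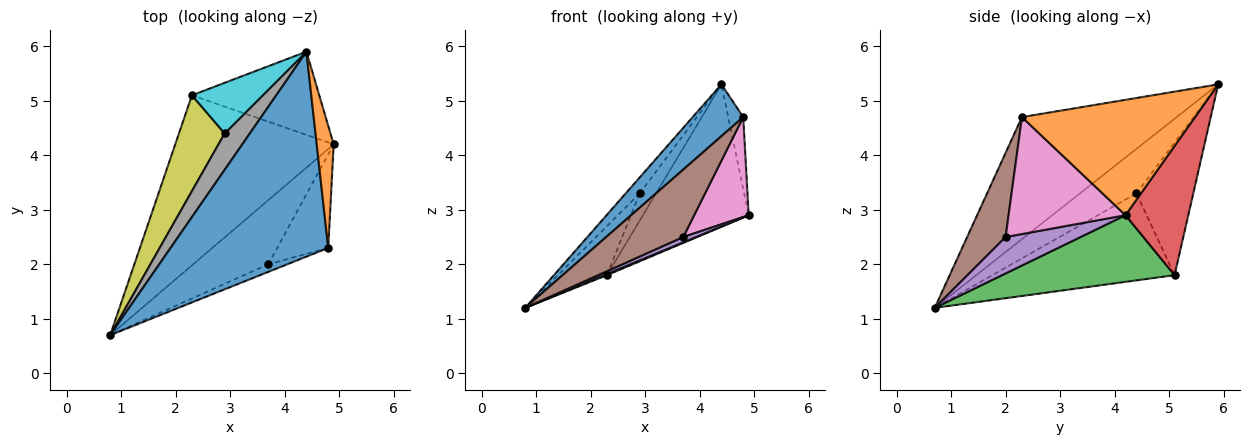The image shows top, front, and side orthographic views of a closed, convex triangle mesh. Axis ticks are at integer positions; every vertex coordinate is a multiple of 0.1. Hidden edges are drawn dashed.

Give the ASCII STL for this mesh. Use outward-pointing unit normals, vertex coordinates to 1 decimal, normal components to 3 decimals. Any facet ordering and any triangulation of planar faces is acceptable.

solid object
 facet normal -0.600 -0.196 0.775
  outer loop
   vertex 4.8 2.3 4.7
   vertex 4.4 5.9 5.3
   vertex 0.8 0.7 1.2
  endloop
 endfacet
 facet normal 0.986 0.085 0.145
  outer loop
   vertex 4.8 2.3 4.7
   vertex 4.9 4.2 2.9
   vertex 4.4 5.9 5.3
  endloop
 endfacet
 facet normal 0.388 -0.006 -0.922
  outer loop
   vertex 2.3 5.1 1.8
   vertex 4.9 4.2 2.9
   vertex 0.8 0.7 1.2
  endloop
 endfacet
 facet normal 0.456 0.768 -0.449
  outer loop
   vertex 2.3 5.1 1.8
   vertex 4.4 5.9 5.3
   vertex 4.9 4.2 2.9
  endloop
 endfacet
 facet normal 0.436 -0.074 -0.897
  outer loop
   vertex 3.7 2.0 2.5
   vertex 0.8 0.7 1.2
   vertex 4.9 4.2 2.9
  endloop
 endfacet
 facet normal 0.444 -0.890 -0.101
  outer loop
   vertex 3.7 2.0 2.5
   vertex 4.8 2.3 4.7
   vertex 0.8 0.7 1.2
  endloop
 endfacet
 facet normal 0.843 -0.393 -0.368
  outer loop
   vertex 3.7 2.0 2.5
   vertex 4.9 4.2 2.9
   vertex 4.8 2.3 4.7
  endloop
 endfacet
 facet normal -0.851 0.210 0.481
  outer loop
   vertex 2.9 4.4 3.3
   vertex 0.8 0.7 1.2
   vertex 4.4 5.9 5.3
  endloop
 endfacet
 facet normal -0.861 0.232 0.453
  outer loop
   vertex 2.9 4.4 3.3
   vertex 2.3 5.1 1.8
   vertex 0.8 0.7 1.2
  endloop
 endfacet
 facet normal -0.855 0.246 0.457
  outer loop
   vertex 2.9 4.4 3.3
   vertex 4.4 5.9 5.3
   vertex 2.3 5.1 1.8
  endloop
 endfacet
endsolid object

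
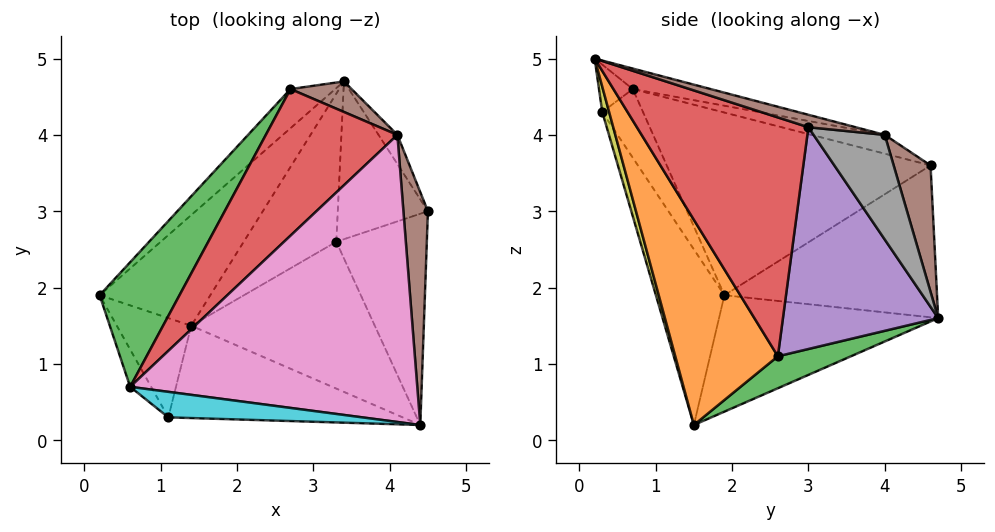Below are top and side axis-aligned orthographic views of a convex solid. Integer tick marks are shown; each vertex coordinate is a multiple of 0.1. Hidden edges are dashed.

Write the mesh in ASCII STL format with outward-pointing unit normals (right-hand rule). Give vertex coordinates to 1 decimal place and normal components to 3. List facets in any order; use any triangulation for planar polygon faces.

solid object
 facet normal -0.579 0.602 -0.550
  outer loop
   vertex 3.4 4.7 1.6
   vertex 1.4 1.5 0.2
   vertex 0.2 1.9 1.9
  endloop
 endfacet
 facet normal 0.599 -0.596 -0.535
  outer loop
   vertex 3.3 2.6 1.1
   vertex 4.4 0.2 5.0
   vertex 1.4 1.5 0.2
  endloop
 endfacet
 facet normal 0.320 0.205 -0.925
  outer loop
   vertex 3.3 2.6 1.1
   vertex 1.4 1.5 0.2
   vertex 3.4 4.7 1.6
  endloop
 endfacet
 facet normal 0.925 -0.146 -0.351
  outer loop
   vertex 3.3 2.6 1.1
   vertex 4.5 3.0 4.1
   vertex 4.4 0.2 5.0
  endloop
 endfacet
 facet normal 0.925 0.046 -0.376
  outer loop
   vertex 3.3 2.6 1.1
   vertex 3.4 4.7 1.6
   vertex 4.5 3.0 4.1
  endloop
 endfacet
 facet normal 0.437 0.261 0.861
  outer loop
   vertex 4.1 4.0 4.0
   vertex 4.4 0.2 5.0
   vertex 4.5 3.0 4.1
  endloop
 endfacet
 facet normal -0.069 0.249 0.966
  outer loop
   vertex 4.1 4.0 4.0
   vertex 0.6 0.7 4.6
   vertex 4.4 0.2 5.0
  endloop
 endfacet
 facet normal 0.921 0.352 -0.166
  outer loop
   vertex 4.1 4.0 4.0
   vertex 4.5 3.0 4.1
   vertex 3.4 4.7 1.6
  endloop
 endfacet
 facet normal 0.030 -0.960 -0.279
  outer loop
   vertex 1.1 0.3 4.3
   vertex 1.4 1.5 0.2
   vertex 4.4 0.2 5.0
  endloop
 endfacet
 facet normal -0.166 -0.716 0.678
  outer loop
   vertex 1.1 0.3 4.3
   vertex 4.4 0.2 5.0
   vertex 0.6 0.7 4.6
  endloop
 endfacet
 facet normal -0.618 -0.741 -0.262
  outer loop
   vertex 1.1 0.3 4.3
   vertex 0.2 1.9 1.9
   vertex 1.4 1.5 0.2
  endloop
 endfacet
 facet normal -0.684 -0.699 -0.209
  outer loop
   vertex 1.1 0.3 4.3
   vertex 0.6 0.7 4.6
   vertex 0.2 1.9 1.9
  endloop
 endfacet
 facet normal -0.787 0.512 0.344
  outer loop
   vertex 2.7 4.6 3.6
   vertex 0.2 1.9 1.9
   vertex 0.6 0.7 4.6
  endloop
 endfacet
 facet normal -0.134 0.313 0.940
  outer loop
   vertex 2.7 4.6 3.6
   vertex 0.6 0.7 4.6
   vertex 4.1 4.0 4.0
  endloop
 endfacet
 facet normal -0.656 0.729 -0.193
  outer loop
   vertex 2.7 4.6 3.6
   vertex 3.4 4.7 1.6
   vertex 0.2 1.9 1.9
  endloop
 endfacet
 facet normal 0.347 0.923 0.168
  outer loop
   vertex 2.7 4.6 3.6
   vertex 4.1 4.0 4.0
   vertex 3.4 4.7 1.6
  endloop
 endfacet
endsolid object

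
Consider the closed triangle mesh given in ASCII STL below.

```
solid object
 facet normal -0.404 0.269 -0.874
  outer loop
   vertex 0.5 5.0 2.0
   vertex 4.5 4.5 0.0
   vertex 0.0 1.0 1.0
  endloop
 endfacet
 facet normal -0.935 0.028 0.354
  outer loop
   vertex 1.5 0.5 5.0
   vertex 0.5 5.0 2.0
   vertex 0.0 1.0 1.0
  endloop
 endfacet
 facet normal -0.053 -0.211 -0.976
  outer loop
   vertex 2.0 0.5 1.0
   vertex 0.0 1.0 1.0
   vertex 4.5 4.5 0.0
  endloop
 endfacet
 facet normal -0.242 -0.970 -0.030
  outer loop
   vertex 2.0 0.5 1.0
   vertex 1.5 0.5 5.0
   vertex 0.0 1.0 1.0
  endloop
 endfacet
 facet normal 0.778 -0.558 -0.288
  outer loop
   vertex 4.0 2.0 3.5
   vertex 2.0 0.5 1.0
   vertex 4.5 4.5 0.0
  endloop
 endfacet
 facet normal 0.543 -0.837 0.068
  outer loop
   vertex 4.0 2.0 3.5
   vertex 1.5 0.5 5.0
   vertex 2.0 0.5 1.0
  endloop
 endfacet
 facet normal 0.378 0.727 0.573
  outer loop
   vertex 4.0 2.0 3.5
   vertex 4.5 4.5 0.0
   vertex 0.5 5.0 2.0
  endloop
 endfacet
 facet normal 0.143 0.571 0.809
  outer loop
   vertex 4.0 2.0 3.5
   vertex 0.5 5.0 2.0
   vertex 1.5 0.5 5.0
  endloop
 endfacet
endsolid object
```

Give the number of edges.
12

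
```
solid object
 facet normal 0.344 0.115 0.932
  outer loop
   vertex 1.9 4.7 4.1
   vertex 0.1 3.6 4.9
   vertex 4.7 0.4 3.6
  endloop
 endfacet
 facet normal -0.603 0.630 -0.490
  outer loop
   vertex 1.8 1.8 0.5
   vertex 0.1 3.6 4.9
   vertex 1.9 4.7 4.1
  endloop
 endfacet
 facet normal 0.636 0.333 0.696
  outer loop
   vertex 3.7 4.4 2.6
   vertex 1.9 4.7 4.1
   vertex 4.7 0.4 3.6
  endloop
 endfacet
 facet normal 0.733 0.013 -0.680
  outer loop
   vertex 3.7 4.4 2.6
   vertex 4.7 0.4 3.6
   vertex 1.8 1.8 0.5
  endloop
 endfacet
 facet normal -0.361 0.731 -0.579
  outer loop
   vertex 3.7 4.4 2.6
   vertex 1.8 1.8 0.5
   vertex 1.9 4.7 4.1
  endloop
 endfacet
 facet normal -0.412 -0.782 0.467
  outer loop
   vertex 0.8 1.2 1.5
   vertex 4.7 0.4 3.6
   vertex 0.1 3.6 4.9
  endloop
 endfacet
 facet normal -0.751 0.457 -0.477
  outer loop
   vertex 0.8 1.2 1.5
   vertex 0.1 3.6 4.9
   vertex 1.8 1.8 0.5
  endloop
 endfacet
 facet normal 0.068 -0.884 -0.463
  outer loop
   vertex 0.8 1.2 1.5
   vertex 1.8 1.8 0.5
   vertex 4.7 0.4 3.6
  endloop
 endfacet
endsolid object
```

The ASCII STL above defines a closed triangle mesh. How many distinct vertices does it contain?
6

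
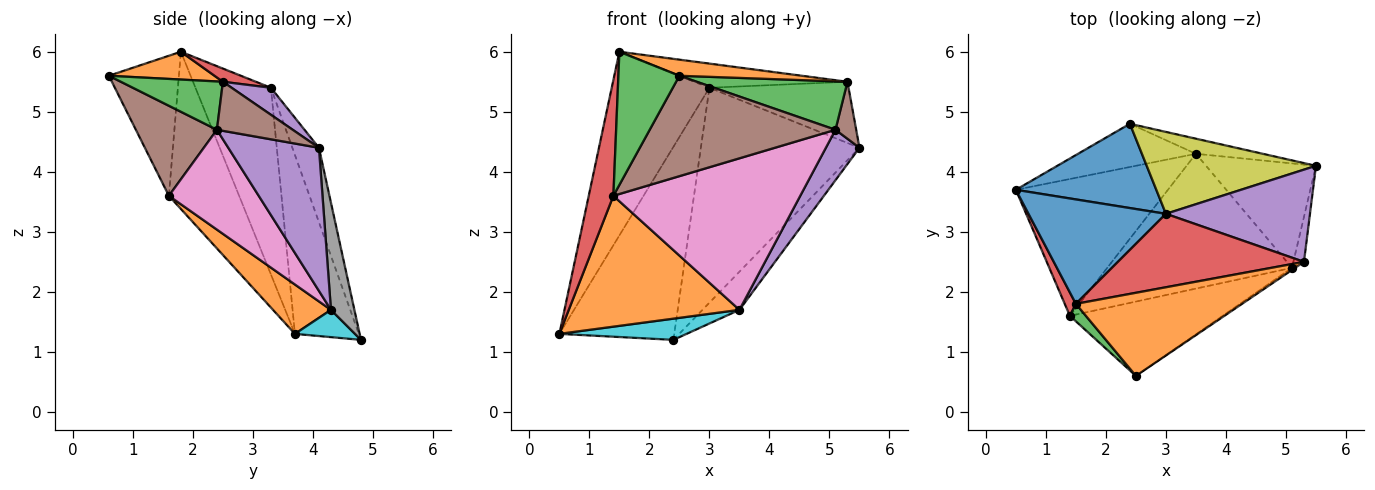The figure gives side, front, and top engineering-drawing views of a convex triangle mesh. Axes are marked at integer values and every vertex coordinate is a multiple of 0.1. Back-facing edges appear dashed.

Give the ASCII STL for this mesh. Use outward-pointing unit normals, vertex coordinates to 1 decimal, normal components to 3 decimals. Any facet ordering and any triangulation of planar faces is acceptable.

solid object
 facet normal -0.558 0.722 0.410
  outer loop
   vertex 3.0 3.3 5.4
   vertex 0.5 3.7 1.3
   vertex 1.5 1.8 6.0
  endloop
 endfacet
 facet normal 0.228 -0.673 -0.704
  outer loop
   vertex 1.4 1.6 3.6
   vertex 0.5 3.7 1.3
   vertex 3.5 4.3 1.7
  endloop
 endfacet
 facet normal -0.751 -0.655 0.086
  outer loop
   vertex 1.4 1.6 3.6
   vertex 2.5 0.6 5.6
   vertex 1.5 1.8 6.0
  endloop
 endfacet
 facet normal -0.941 -0.330 0.067
  outer loop
   vertex 1.4 1.6 3.6
   vertex 1.5 1.8 6.0
   vertex 0.5 3.7 1.3
  endloop
 endfacet
 facet normal 0.761 -0.282 -0.584
  outer loop
   vertex 5.1 2.4 4.7
   vertex 3.5 4.3 1.7
   vertex 5.5 4.1 4.4
  endloop
 endfacet
 facet normal 0.331 -0.759 -0.561
  outer loop
   vertex 5.1 2.4 4.7
   vertex 2.5 0.6 5.6
   vertex 1.4 1.6 3.6
  endloop
 endfacet
 facet normal 0.338 -0.703 -0.626
  outer loop
   vertex 5.1 2.4 4.7
   vertex 1.4 1.6 3.6
   vertex 3.5 4.3 1.7
  endloop
 endfacet
 facet normal 0.508 0.801 -0.317
  outer loop
   vertex 2.4 4.8 1.2
   vertex 5.5 4.1 4.4
   vertex 3.5 4.3 1.7
  endloop
 endfacet
 facet normal -0.155 0.923 0.352
  outer loop
   vertex 2.4 4.8 1.2
   vertex 3.0 3.3 5.4
   vertex 5.5 4.1 4.4
  endloop
 endfacet
 facet normal 0.203 -0.431 -0.879
  outer loop
   vertex 2.4 4.8 1.2
   vertex 3.5 4.3 1.7
   vertex 0.5 3.7 1.3
  endloop
 endfacet
 facet normal -0.454 0.817 0.356
  outer loop
   vertex 2.4 4.8 1.2
   vertex 0.5 3.7 1.3
   vertex 3.0 3.3 5.4
  endloop
 endfacet
 facet normal 0.162 -0.188 0.969
  outer loop
   vertex 5.3 2.5 5.5
   vertex 1.5 1.8 6.0
   vertex 2.5 0.6 5.6
  endloop
 endfacet
 facet normal 0.560 -0.828 -0.037
  outer loop
   vertex 5.3 2.5 5.5
   vertex 2.5 0.6 5.6
   vertex 5.1 2.4 4.7
  endloop
 endfacet
 facet normal 0.067 0.312 0.948
  outer loop
   vertex 5.3 2.5 5.5
   vertex 3.0 3.3 5.4
   vertex 1.5 1.8 6.0
  endloop
 endfacet
 facet normal 0.154 0.547 0.823
  outer loop
   vertex 5.3 2.5 5.5
   vertex 5.5 4.1 4.4
   vertex 3.0 3.3 5.4
  endloop
 endfacet
 facet normal 0.944 -0.258 -0.204
  outer loop
   vertex 5.3 2.5 5.5
   vertex 5.1 2.4 4.7
   vertex 5.5 4.1 4.4
  endloop
 endfacet
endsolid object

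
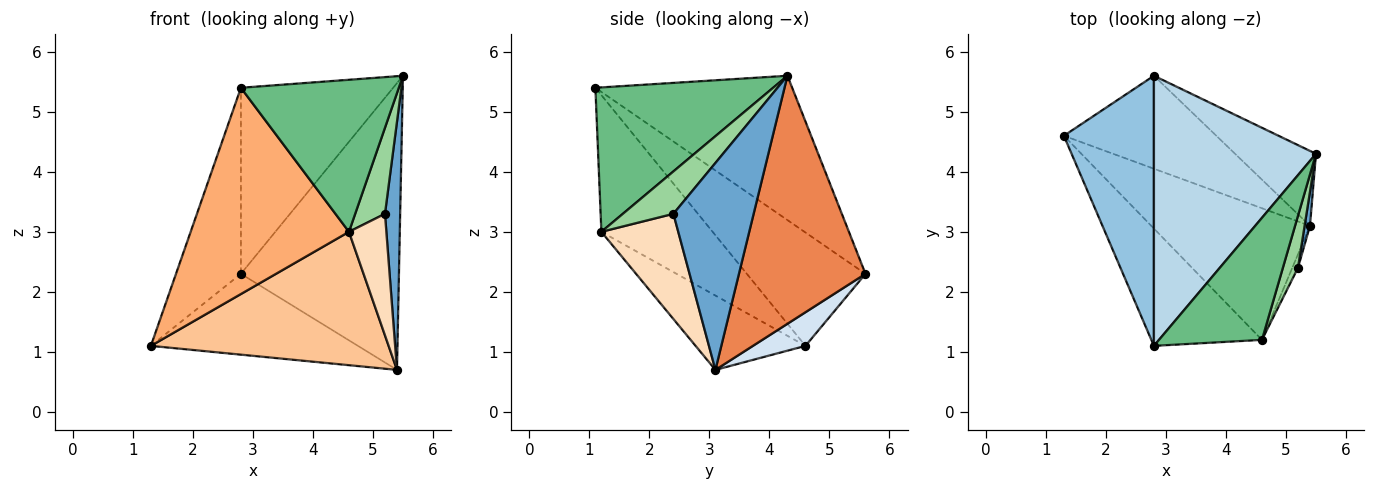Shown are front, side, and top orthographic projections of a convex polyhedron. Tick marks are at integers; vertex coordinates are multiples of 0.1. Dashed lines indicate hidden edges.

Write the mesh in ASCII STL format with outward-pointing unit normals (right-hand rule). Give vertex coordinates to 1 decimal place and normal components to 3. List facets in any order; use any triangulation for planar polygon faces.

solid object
 facet normal 0.982 -0.186 0.025
  outer loop
   vertex 5.2 2.4 3.3
   vertex 5.4 3.1 0.7
   vertex 5.5 4.3 5.6
  endloop
 endfacet
 facet normal -0.720 0.394 0.572
  outer loop
   vertex 2.8 5.6 2.3
   vertex 1.3 4.6 1.1
   vertex 2.8 1.1 5.4
  endloop
 endfacet
 facet normal -0.591 0.457 0.664
  outer loop
   vertex 2.8 5.6 2.3
   vertex 2.8 1.1 5.4
   vertex 5.5 4.3 5.6
  endloop
 endfacet
 facet normal 0.164 0.647 -0.744
  outer loop
   vertex 2.8 5.6 2.3
   vertex 5.4 3.1 0.7
   vertex 1.3 4.6 1.1
  endloop
 endfacet
 facet normal 0.612 0.765 -0.200
  outer loop
   vertex 2.8 5.6 2.3
   vertex 5.5 4.3 5.6
   vertex 5.4 3.1 0.7
  endloop
 endfacet
 facet normal -0.521 -0.742 -0.422
  outer loop
   vertex 4.6 1.2 3.0
   vertex 2.8 1.1 5.4
   vertex 1.3 4.6 1.1
  endloop
 endfacet
 facet normal -0.312 -0.676 -0.667
  outer loop
   vertex 4.6 1.2 3.0
   vertex 1.3 4.6 1.1
   vertex 5.4 3.1 0.7
  endloop
 endfacet
 facet normal 0.898 -0.437 -0.049
  outer loop
   vertex 4.6 1.2 3.0
   vertex 5.4 3.1 0.7
   vertex 5.2 2.4 3.3
  endloop
 endfacet
 facet normal 0.660 -0.586 0.470
  outer loop
   vertex 4.6 1.2 3.0
   vertex 5.5 4.3 5.6
   vertex 2.8 1.1 5.4
  endloop
 endfacet
 facet normal 0.824 -0.485 0.293
  outer loop
   vertex 4.6 1.2 3.0
   vertex 5.2 2.4 3.3
   vertex 5.5 4.3 5.6
  endloop
 endfacet
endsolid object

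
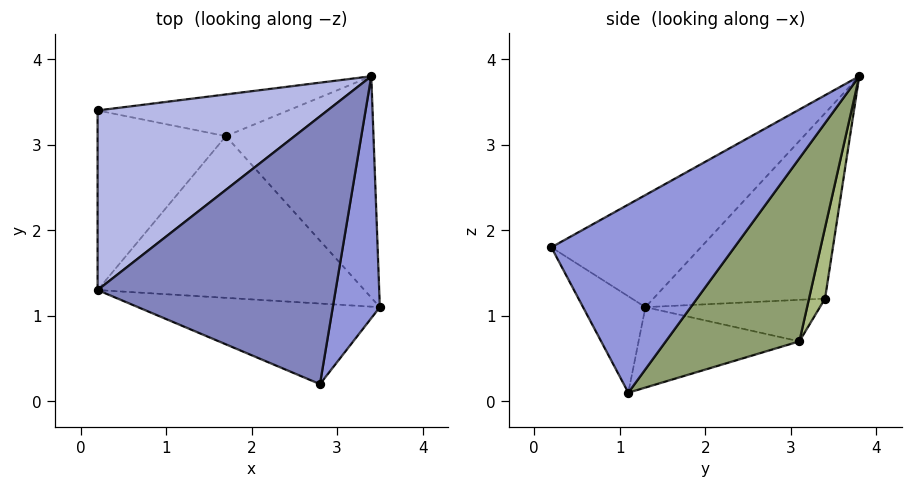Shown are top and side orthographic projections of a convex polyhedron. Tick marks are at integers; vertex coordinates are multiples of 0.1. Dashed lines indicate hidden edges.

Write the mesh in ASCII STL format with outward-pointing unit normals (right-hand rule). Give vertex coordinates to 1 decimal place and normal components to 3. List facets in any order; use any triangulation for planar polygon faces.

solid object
 facet normal -0.209 -0.826 -0.523
  outer loop
   vertex 2.8 0.2 1.8
   vertex 0.2 1.3 1.1
   vertex 3.5 1.1 0.1
  endloop
 endfacet
 facet normal -0.391 -0.396 0.831
  outer loop
   vertex 2.8 0.2 1.8
   vertex 3.4 3.8 3.8
   vertex 0.2 1.3 1.1
  endloop
 endfacet
 facet normal 0.930 -0.284 0.233
  outer loop
   vertex 2.8 0.2 1.8
   vertex 3.5 1.1 0.1
   vertex 3.4 3.8 3.8
  endloop
 endfacet
 facet normal -0.627 -0.037 0.778
  outer loop
   vertex 0.2 3.4 1.2
   vertex 0.2 1.3 1.1
   vertex 3.4 3.8 3.8
  endloop
 endfacet
 facet normal 0.582 0.664 -0.469
  outer loop
   vertex 1.7 3.1 0.7
   vertex 3.4 3.8 3.8
   vertex 3.5 1.1 0.1
  endloop
 endfacet
 facet normal 0.101 0.957 -0.271
  outer loop
   vertex 1.7 3.1 0.7
   vertex 0.2 3.4 1.2
   vertex 3.4 3.8 3.8
  endloop
 endfacet
 facet normal -0.288 0.028 -0.957
  outer loop
   vertex 1.7 3.1 0.7
   vertex 3.5 1.1 0.1
   vertex 0.2 1.3 1.1
  endloop
 endfacet
 facet normal -0.308 0.045 -0.950
  outer loop
   vertex 1.7 3.1 0.7
   vertex 0.2 1.3 1.1
   vertex 0.2 3.4 1.2
  endloop
 endfacet
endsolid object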